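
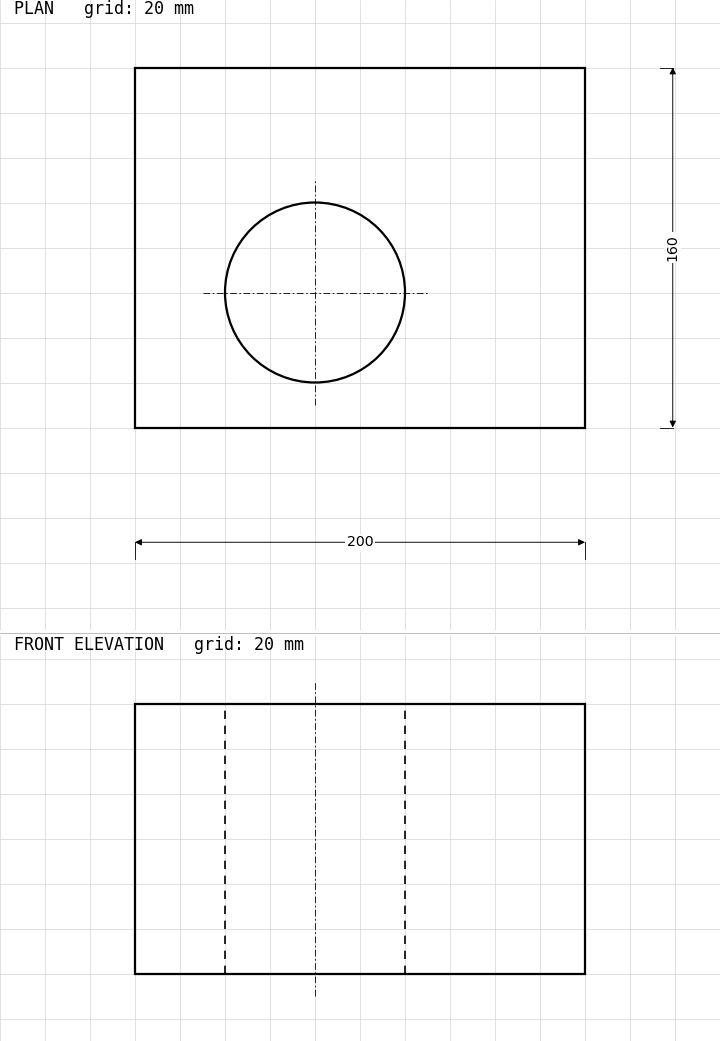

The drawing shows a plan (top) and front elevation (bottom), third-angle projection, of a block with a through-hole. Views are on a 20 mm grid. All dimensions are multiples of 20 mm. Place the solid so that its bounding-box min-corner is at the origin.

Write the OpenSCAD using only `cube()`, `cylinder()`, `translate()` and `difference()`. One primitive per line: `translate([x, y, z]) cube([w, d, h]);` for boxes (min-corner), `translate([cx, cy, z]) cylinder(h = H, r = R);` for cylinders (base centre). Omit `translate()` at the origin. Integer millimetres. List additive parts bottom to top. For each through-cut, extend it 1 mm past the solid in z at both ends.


difference() {
  cube([200, 160, 120]);
  translate([80, 60, -1]) cylinder(h = 122, r = 40);
}


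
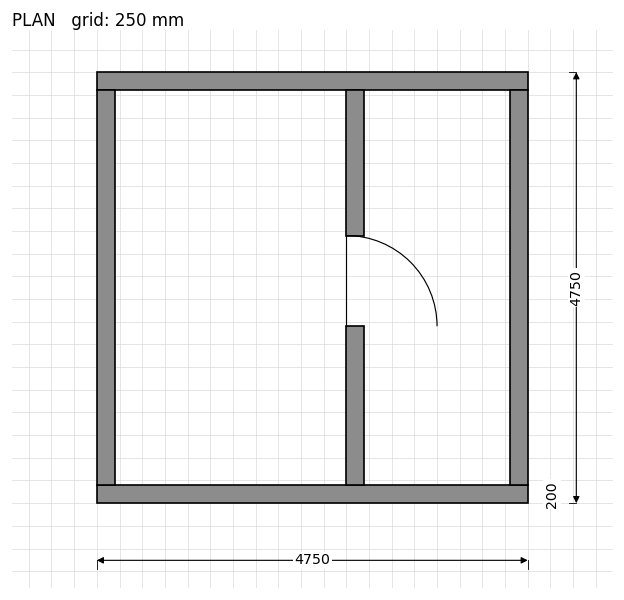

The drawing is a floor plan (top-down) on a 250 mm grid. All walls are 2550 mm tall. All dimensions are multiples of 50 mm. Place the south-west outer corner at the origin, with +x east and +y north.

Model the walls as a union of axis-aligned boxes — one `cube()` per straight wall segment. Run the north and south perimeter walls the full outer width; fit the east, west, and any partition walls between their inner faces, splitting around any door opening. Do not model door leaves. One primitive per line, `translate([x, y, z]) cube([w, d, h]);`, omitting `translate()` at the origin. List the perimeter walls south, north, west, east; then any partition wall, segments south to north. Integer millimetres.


cube([4750, 200, 2550]);
translate([0, 4550, 0]) cube([4750, 200, 2550]);
translate([0, 200, 0]) cube([200, 4350, 2550]);
translate([4550, 200, 0]) cube([200, 4350, 2550]);
translate([2750, 200, 0]) cube([200, 1750, 2550]);
translate([2750, 2950, 0]) cube([200, 1600, 2550]);


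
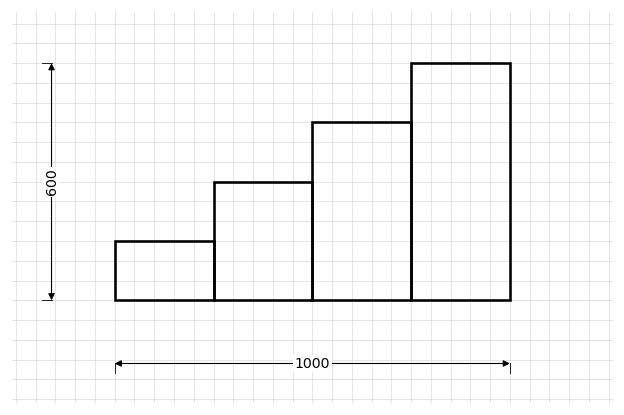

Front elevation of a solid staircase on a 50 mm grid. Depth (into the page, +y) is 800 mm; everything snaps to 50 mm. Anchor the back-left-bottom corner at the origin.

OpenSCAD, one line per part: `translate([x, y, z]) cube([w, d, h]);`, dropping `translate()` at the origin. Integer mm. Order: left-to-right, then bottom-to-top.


cube([250, 800, 150]);
translate([250, 0, 0]) cube([250, 800, 300]);
translate([500, 0, 0]) cube([250, 800, 450]);
translate([750, 0, 0]) cube([250, 800, 600]);


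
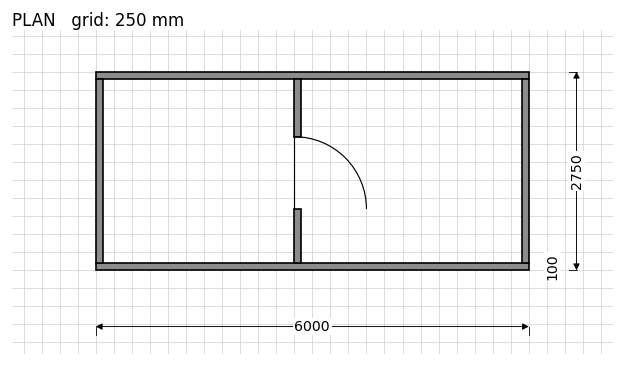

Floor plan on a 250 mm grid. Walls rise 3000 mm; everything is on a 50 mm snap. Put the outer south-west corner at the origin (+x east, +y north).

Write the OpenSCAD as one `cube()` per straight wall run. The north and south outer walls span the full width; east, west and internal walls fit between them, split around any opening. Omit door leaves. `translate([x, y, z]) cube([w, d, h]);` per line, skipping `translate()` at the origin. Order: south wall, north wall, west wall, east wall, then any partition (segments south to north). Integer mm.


cube([6000, 100, 3000]);
translate([0, 2650, 0]) cube([6000, 100, 3000]);
translate([0, 100, 0]) cube([100, 2550, 3000]);
translate([5900, 100, 0]) cube([100, 2550, 3000]);
translate([2750, 100, 0]) cube([100, 750, 3000]);
translate([2750, 1850, 0]) cube([100, 800, 3000]);


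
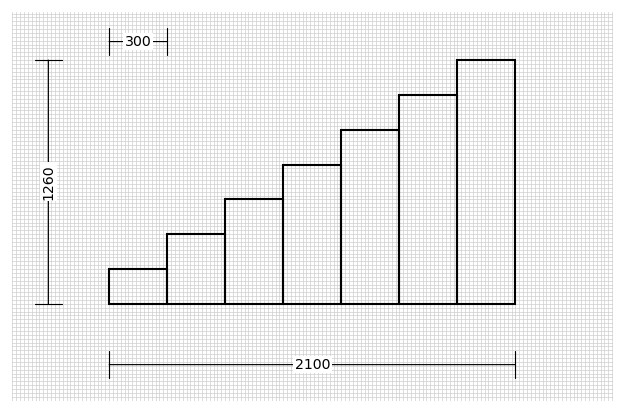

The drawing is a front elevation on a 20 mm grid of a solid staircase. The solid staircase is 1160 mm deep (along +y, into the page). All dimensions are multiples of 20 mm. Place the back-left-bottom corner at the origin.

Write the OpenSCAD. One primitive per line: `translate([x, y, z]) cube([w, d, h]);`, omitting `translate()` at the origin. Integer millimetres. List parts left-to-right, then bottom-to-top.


cube([300, 1160, 180]);
translate([300, 0, 0]) cube([300, 1160, 360]);
translate([600, 0, 0]) cube([300, 1160, 540]);
translate([900, 0, 0]) cube([300, 1160, 720]);
translate([1200, 0, 0]) cube([300, 1160, 900]);
translate([1500, 0, 0]) cube([300, 1160, 1080]);
translate([1800, 0, 0]) cube([300, 1160, 1260]);


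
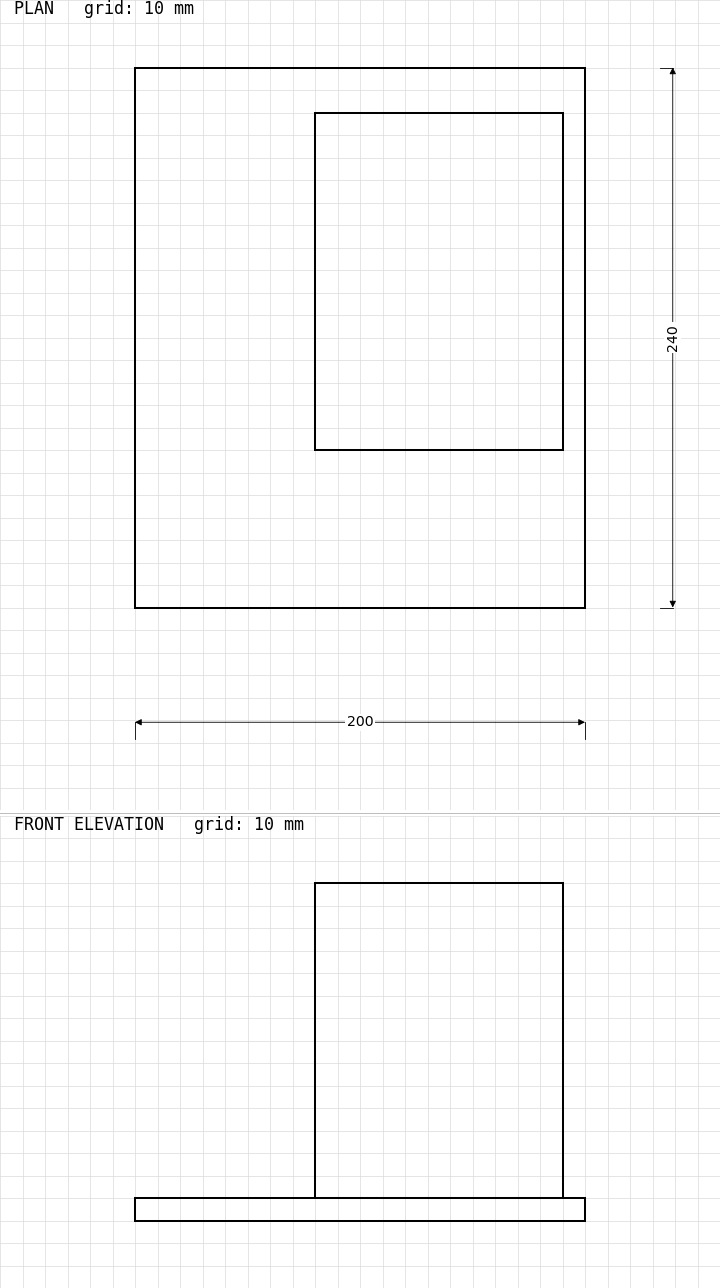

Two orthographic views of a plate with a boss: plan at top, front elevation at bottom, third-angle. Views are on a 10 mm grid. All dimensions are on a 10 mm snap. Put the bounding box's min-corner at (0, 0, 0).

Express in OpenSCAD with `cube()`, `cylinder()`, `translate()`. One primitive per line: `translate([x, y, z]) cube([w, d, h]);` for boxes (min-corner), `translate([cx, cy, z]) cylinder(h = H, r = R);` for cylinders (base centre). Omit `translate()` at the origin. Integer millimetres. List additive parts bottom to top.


cube([200, 240, 10]);
translate([80, 70, 10]) cube([110, 150, 140]);


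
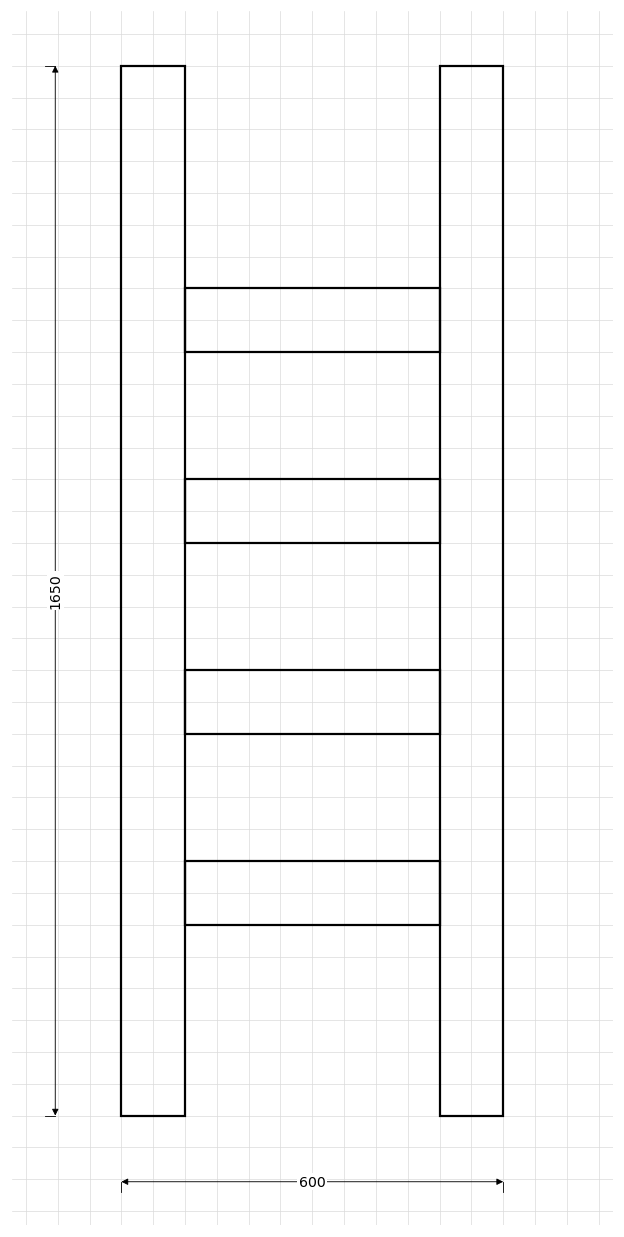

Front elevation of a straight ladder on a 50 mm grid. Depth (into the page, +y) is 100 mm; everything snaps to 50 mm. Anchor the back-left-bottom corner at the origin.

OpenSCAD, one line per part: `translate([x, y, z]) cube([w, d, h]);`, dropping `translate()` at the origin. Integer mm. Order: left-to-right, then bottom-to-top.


cube([100, 100, 1650]);
translate([100, 0, 300]) cube([400, 100, 100]);
translate([100, 0, 600]) cube([400, 100, 100]);
translate([100, 0, 900]) cube([400, 100, 100]);
translate([100, 0, 1200]) cube([400, 100, 100]);
translate([500, 0, 0]) cube([100, 100, 1650]);


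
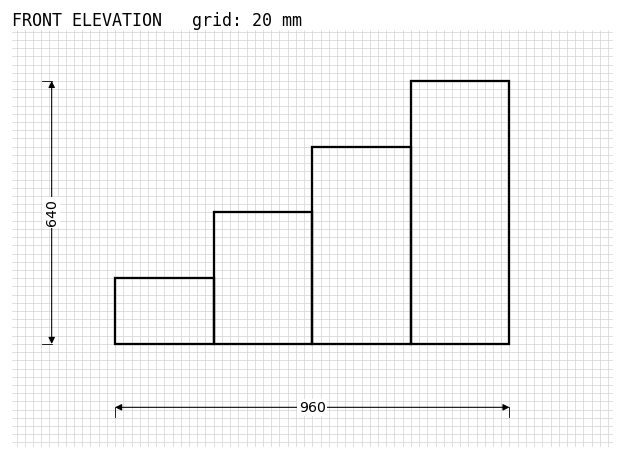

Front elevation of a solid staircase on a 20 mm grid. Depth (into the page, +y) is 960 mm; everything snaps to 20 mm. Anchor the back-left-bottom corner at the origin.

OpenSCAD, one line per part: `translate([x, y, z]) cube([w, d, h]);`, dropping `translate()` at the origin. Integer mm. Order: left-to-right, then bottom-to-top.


cube([240, 960, 160]);
translate([240, 0, 0]) cube([240, 960, 320]);
translate([480, 0, 0]) cube([240, 960, 480]);
translate([720, 0, 0]) cube([240, 960, 640]);


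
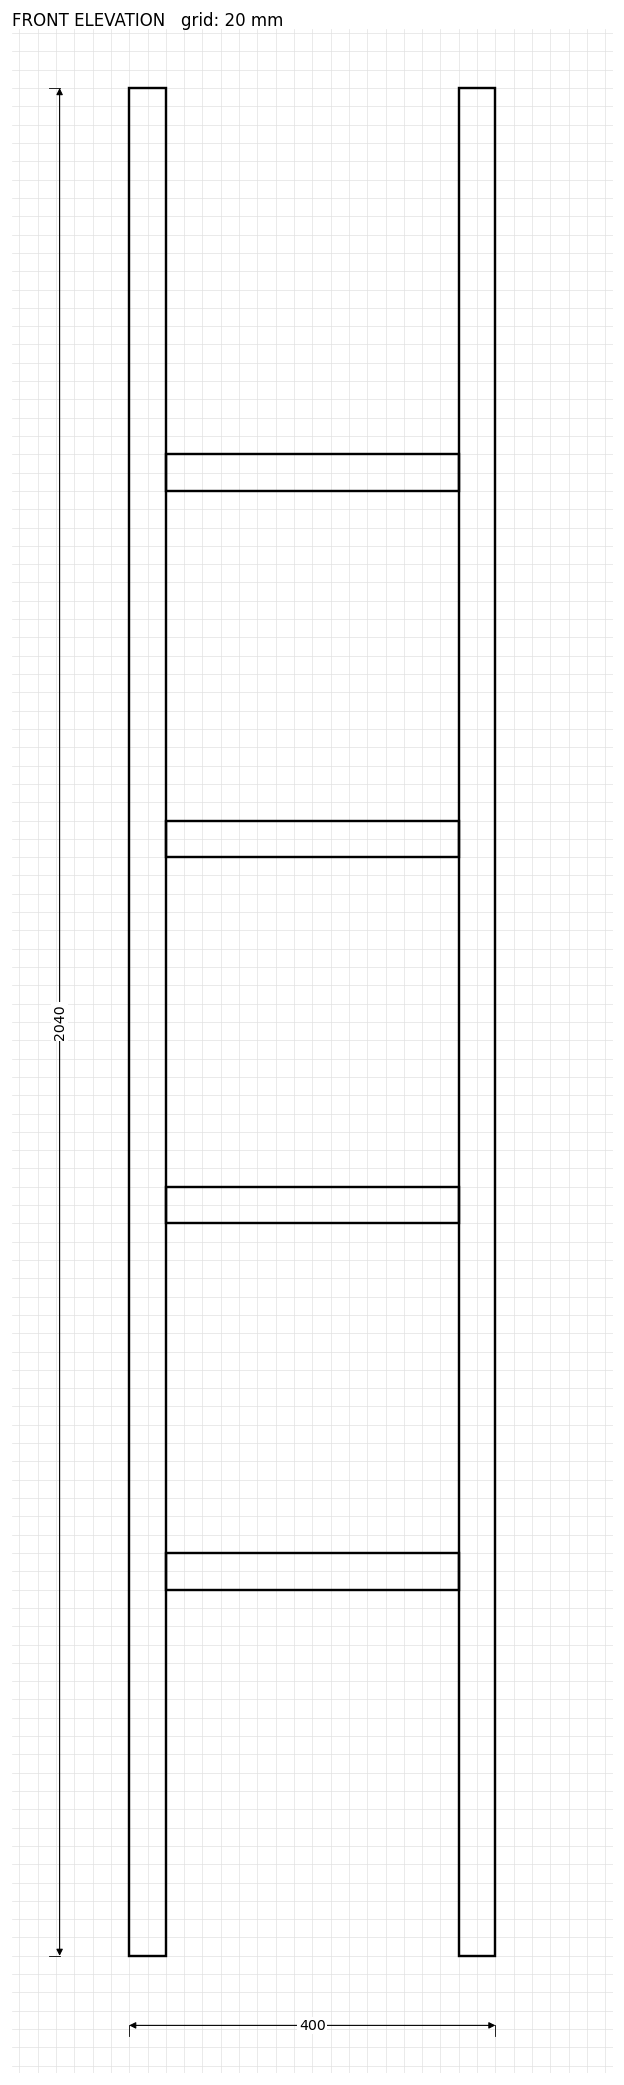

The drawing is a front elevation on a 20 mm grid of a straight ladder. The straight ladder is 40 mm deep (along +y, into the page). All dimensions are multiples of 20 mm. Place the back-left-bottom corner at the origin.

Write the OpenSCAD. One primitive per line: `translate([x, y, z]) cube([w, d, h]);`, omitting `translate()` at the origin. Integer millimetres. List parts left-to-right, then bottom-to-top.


cube([40, 40, 2040]);
translate([40, 0, 400]) cube([320, 40, 40]);
translate([40, 0, 800]) cube([320, 40, 40]);
translate([40, 0, 1200]) cube([320, 40, 40]);
translate([40, 0, 1600]) cube([320, 40, 40]);
translate([360, 0, 0]) cube([40, 40, 2040]);


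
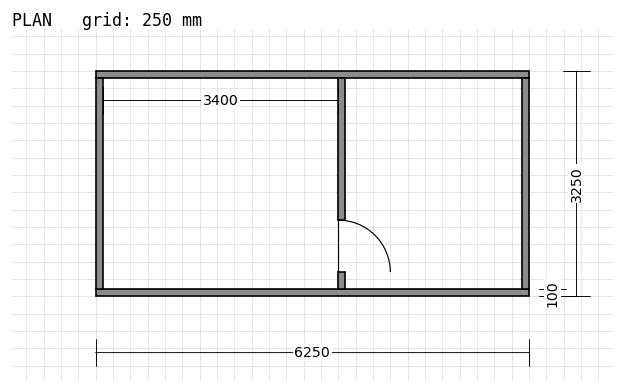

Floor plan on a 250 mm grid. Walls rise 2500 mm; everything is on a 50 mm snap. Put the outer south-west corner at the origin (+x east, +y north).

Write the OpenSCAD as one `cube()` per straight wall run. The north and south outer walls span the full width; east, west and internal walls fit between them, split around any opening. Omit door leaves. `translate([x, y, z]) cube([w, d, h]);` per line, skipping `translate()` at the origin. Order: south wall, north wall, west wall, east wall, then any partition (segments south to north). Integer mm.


cube([6250, 100, 2500]);
translate([0, 3150, 0]) cube([6250, 100, 2500]);
translate([0, 100, 0]) cube([100, 3050, 2500]);
translate([6150, 100, 0]) cube([100, 3050, 2500]);
translate([3500, 100, 0]) cube([100, 250, 2500]);
translate([3500, 1100, 0]) cube([100, 2050, 2500]);


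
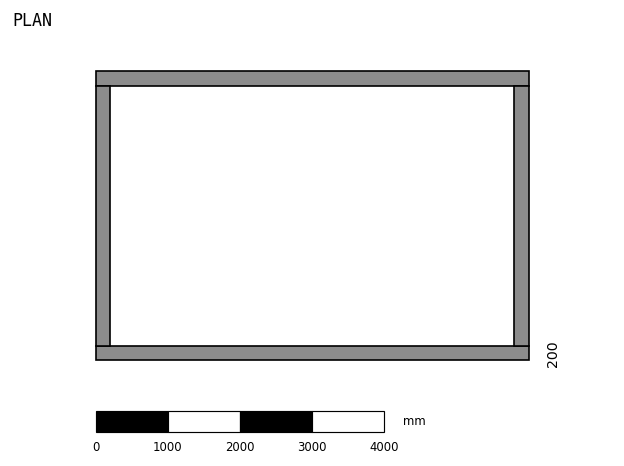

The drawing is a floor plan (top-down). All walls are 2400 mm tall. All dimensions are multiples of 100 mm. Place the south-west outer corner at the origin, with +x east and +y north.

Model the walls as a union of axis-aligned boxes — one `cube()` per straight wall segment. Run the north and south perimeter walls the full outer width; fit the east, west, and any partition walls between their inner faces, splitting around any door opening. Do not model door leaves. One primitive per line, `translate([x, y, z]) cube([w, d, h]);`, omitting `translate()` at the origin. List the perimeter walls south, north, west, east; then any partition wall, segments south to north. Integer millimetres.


cube([6000, 200, 2400]);
translate([0, 3800, 0]) cube([6000, 200, 2400]);
translate([0, 200, 0]) cube([200, 3600, 2400]);
translate([5800, 200, 0]) cube([200, 3600, 2400]);


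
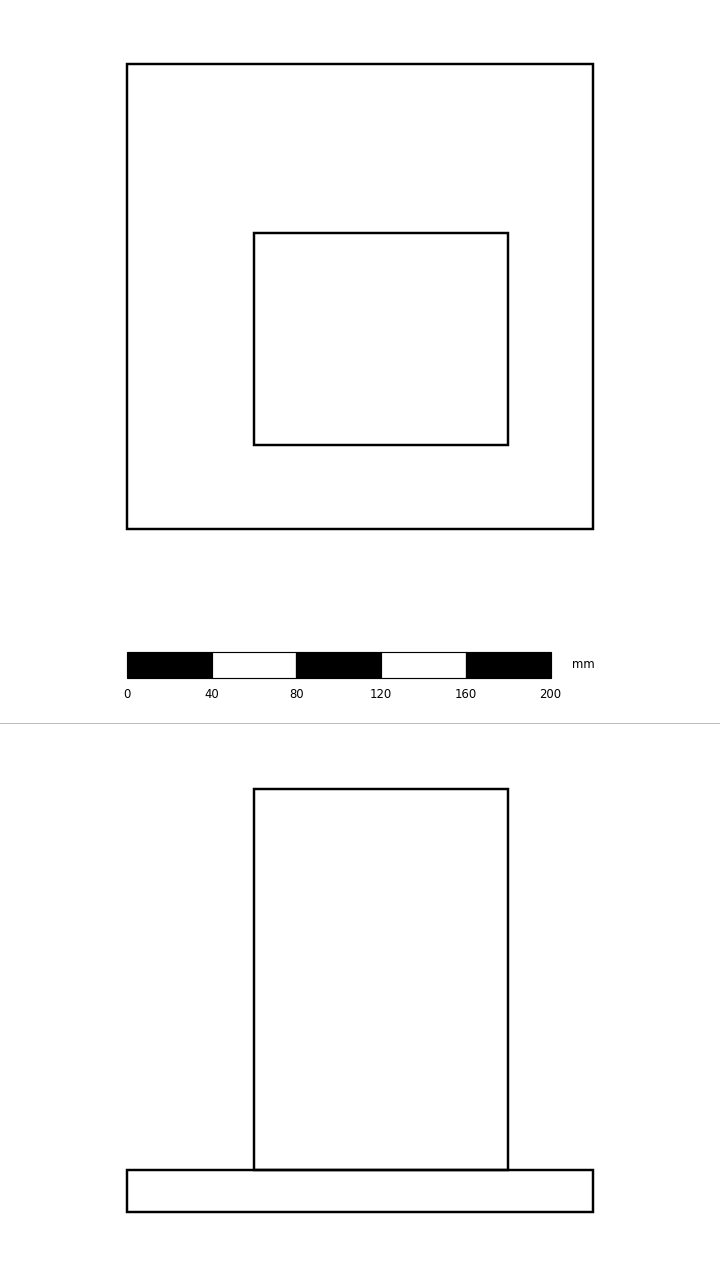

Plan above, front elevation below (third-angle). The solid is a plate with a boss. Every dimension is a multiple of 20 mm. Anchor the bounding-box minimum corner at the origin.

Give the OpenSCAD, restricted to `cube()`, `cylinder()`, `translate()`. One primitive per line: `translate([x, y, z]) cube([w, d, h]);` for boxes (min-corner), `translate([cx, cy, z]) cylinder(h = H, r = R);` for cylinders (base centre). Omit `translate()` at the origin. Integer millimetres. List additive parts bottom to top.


cube([220, 220, 20]);
translate([60, 40, 20]) cube([120, 100, 180]);


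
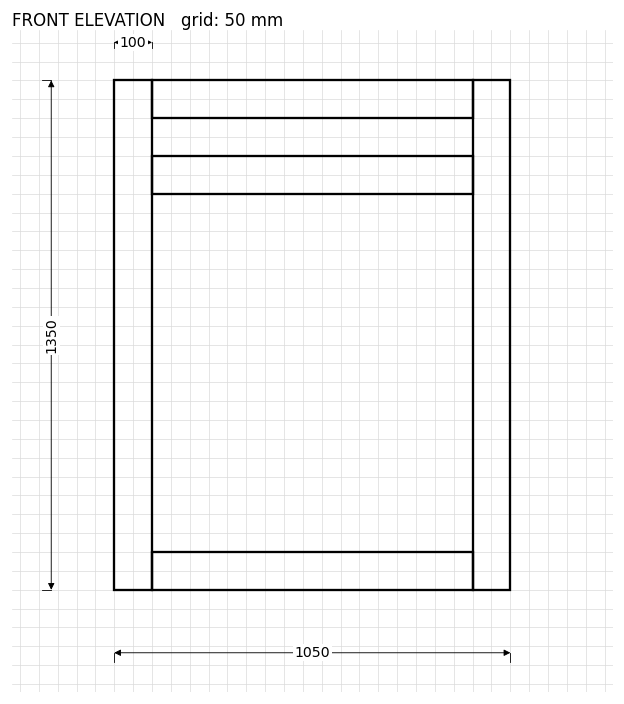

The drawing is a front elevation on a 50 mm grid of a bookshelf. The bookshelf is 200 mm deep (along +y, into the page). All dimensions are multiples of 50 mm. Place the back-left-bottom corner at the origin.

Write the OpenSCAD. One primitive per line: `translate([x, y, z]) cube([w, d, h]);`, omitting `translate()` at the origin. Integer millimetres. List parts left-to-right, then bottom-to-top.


cube([100, 200, 1350]);
translate([100, 0, 0]) cube([850, 200, 100]);
translate([100, 0, 1050]) cube([850, 200, 100]);
translate([100, 0, 1250]) cube([850, 200, 100]);
translate([950, 0, 0]) cube([100, 200, 1350]);


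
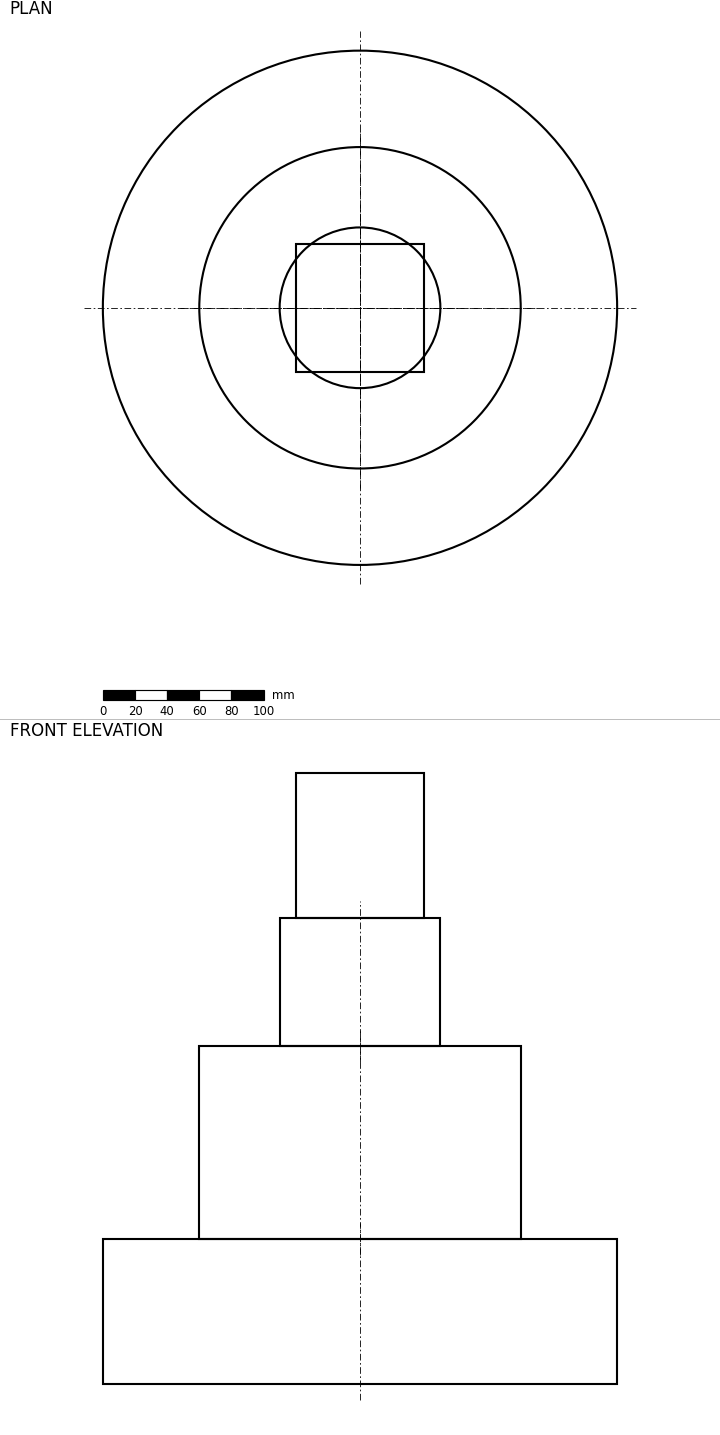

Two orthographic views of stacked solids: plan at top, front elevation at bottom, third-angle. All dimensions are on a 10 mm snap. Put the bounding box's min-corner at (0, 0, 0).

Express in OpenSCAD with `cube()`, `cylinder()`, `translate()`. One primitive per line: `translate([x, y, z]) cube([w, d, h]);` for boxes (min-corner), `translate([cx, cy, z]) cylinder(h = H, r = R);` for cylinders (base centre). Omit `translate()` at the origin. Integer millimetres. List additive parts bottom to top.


translate([160, 160, 0]) cylinder(h = 90, r = 160);
translate([160, 160, 90]) cylinder(h = 120, r = 100);
translate([160, 160, 210]) cylinder(h = 80, r = 50);
translate([120, 120, 290]) cube([80, 80, 90]);


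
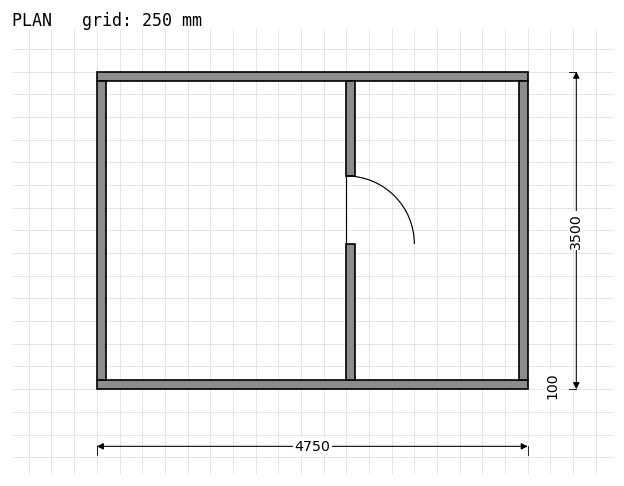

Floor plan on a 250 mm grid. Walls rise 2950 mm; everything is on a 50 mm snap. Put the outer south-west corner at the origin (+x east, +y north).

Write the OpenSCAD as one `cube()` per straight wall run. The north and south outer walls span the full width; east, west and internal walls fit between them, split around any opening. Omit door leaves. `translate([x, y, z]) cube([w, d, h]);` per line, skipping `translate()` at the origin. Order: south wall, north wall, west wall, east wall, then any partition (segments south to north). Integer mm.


cube([4750, 100, 2950]);
translate([0, 3400, 0]) cube([4750, 100, 2950]);
translate([0, 100, 0]) cube([100, 3300, 2950]);
translate([4650, 100, 0]) cube([100, 3300, 2950]);
translate([2750, 100, 0]) cube([100, 1500, 2950]);
translate([2750, 2350, 0]) cube([100, 1050, 2950]);


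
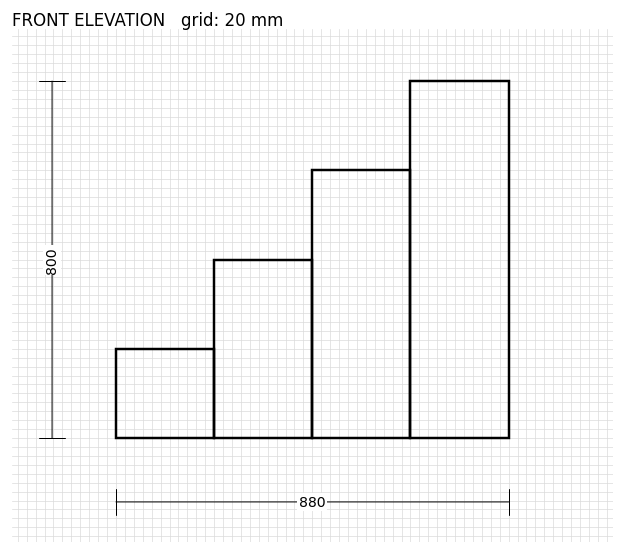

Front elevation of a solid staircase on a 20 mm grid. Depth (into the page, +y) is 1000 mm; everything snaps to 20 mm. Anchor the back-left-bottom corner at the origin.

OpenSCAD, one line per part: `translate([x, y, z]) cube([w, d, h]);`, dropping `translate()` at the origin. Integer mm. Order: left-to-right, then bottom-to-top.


cube([220, 1000, 200]);
translate([220, 0, 0]) cube([220, 1000, 400]);
translate([440, 0, 0]) cube([220, 1000, 600]);
translate([660, 0, 0]) cube([220, 1000, 800]);


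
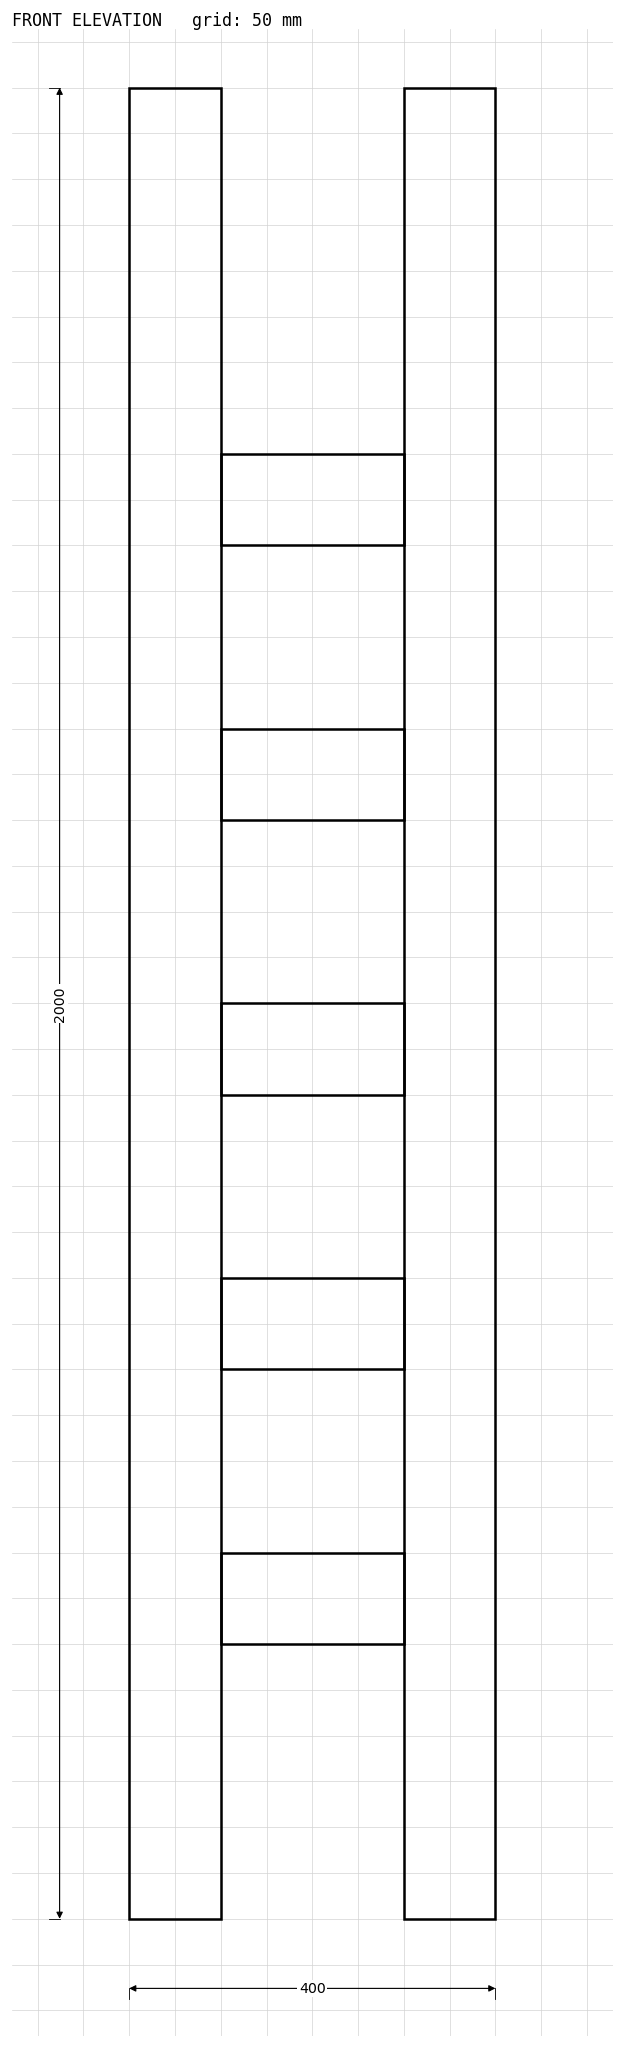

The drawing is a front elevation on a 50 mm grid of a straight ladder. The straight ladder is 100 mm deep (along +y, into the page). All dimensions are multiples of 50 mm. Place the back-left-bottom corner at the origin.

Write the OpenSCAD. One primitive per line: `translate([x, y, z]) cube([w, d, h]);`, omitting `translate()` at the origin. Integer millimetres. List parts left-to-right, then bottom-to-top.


cube([100, 100, 2000]);
translate([100, 0, 300]) cube([200, 100, 100]);
translate([100, 0, 600]) cube([200, 100, 100]);
translate([100, 0, 900]) cube([200, 100, 100]);
translate([100, 0, 1200]) cube([200, 100, 100]);
translate([100, 0, 1500]) cube([200, 100, 100]);
translate([300, 0, 0]) cube([100, 100, 2000]);


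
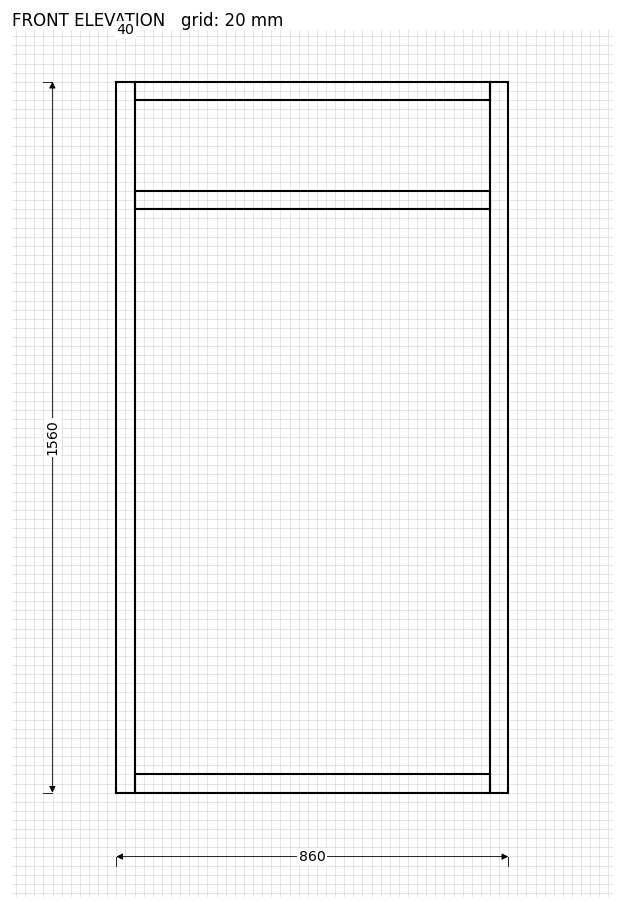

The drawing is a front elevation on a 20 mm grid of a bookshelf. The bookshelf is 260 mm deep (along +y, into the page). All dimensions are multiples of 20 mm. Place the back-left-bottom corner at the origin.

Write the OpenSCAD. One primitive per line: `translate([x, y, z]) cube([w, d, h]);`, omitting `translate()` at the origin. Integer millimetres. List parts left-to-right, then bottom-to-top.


cube([40, 260, 1560]);
translate([40, 0, 0]) cube([780, 260, 40]);
translate([40, 0, 1280]) cube([780, 260, 40]);
translate([40, 0, 1520]) cube([780, 260, 40]);
translate([820, 0, 0]) cube([40, 260, 1560]);


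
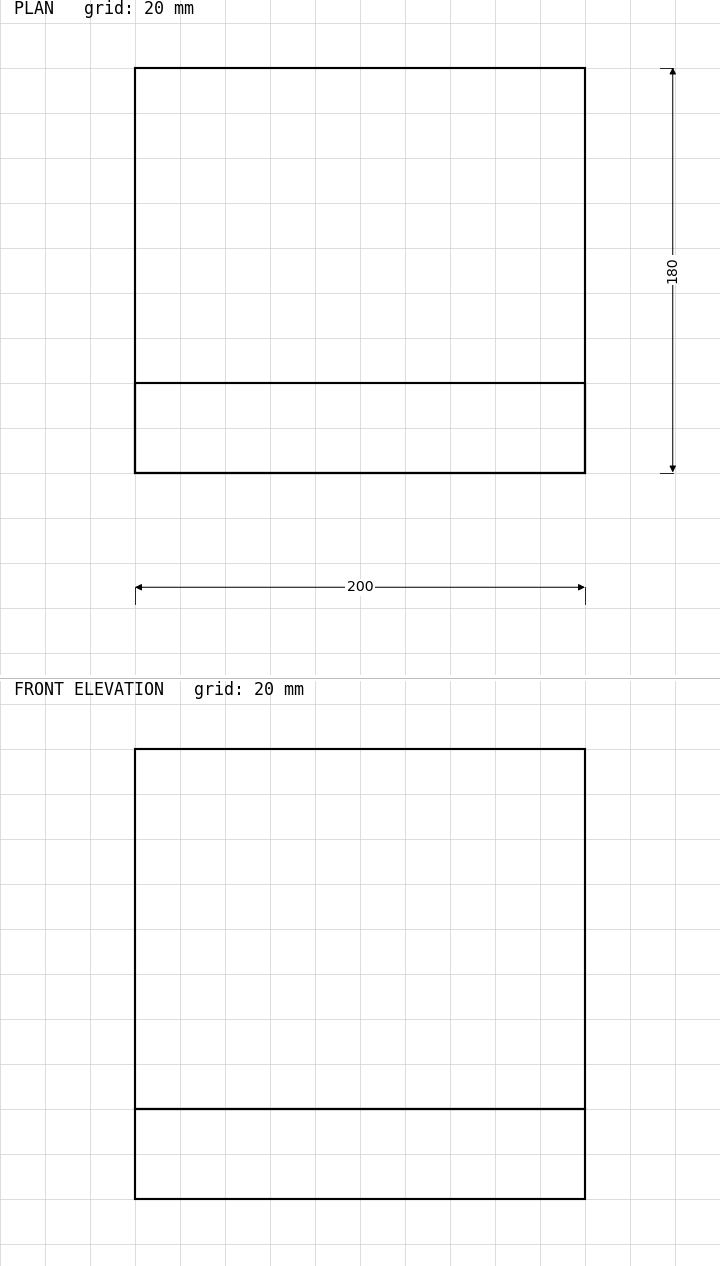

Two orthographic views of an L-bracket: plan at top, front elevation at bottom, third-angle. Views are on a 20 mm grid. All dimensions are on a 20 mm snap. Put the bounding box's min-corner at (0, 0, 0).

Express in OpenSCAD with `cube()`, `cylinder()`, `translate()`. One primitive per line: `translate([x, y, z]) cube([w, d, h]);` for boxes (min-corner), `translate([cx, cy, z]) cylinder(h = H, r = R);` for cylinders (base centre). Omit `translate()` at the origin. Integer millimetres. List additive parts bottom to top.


cube([200, 180, 40]);
translate([0, 0, 40]) cube([200, 40, 160]);


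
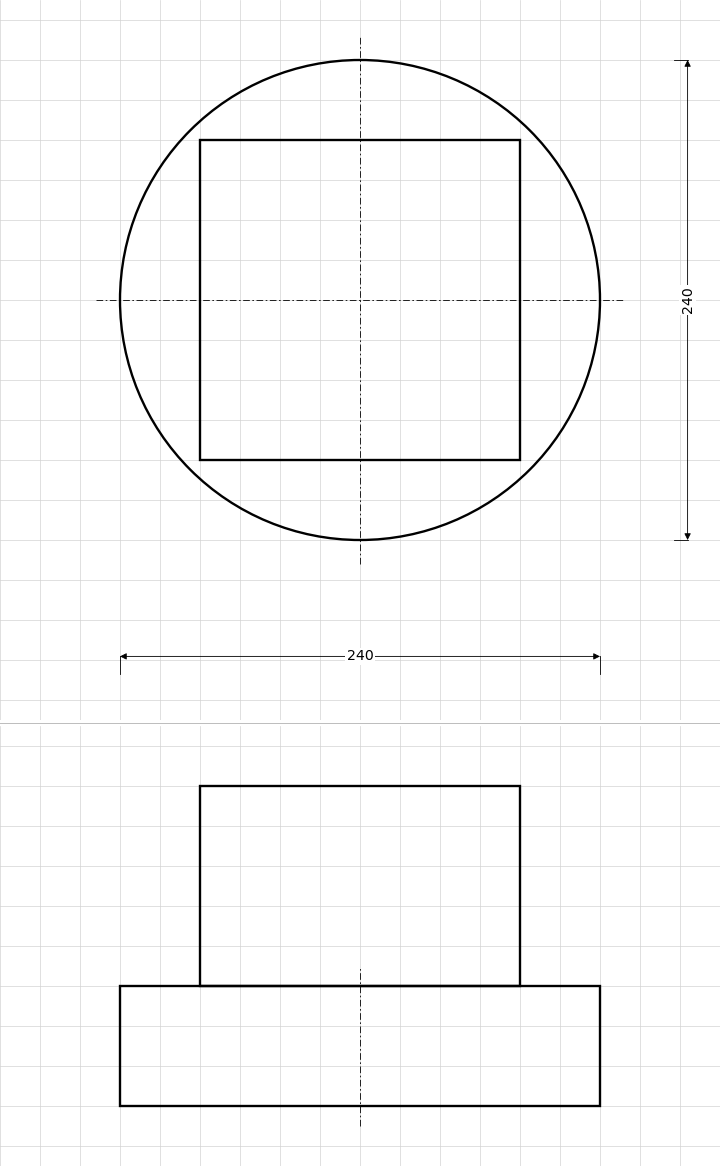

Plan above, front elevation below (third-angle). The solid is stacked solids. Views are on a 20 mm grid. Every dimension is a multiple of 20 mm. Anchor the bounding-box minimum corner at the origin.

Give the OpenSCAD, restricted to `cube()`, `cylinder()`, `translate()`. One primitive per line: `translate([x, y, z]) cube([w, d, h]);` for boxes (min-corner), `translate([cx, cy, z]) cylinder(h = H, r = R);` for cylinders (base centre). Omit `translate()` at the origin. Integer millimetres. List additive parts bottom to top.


translate([120, 120, 0]) cylinder(h = 60, r = 120);
translate([40, 40, 60]) cube([160, 160, 100]);


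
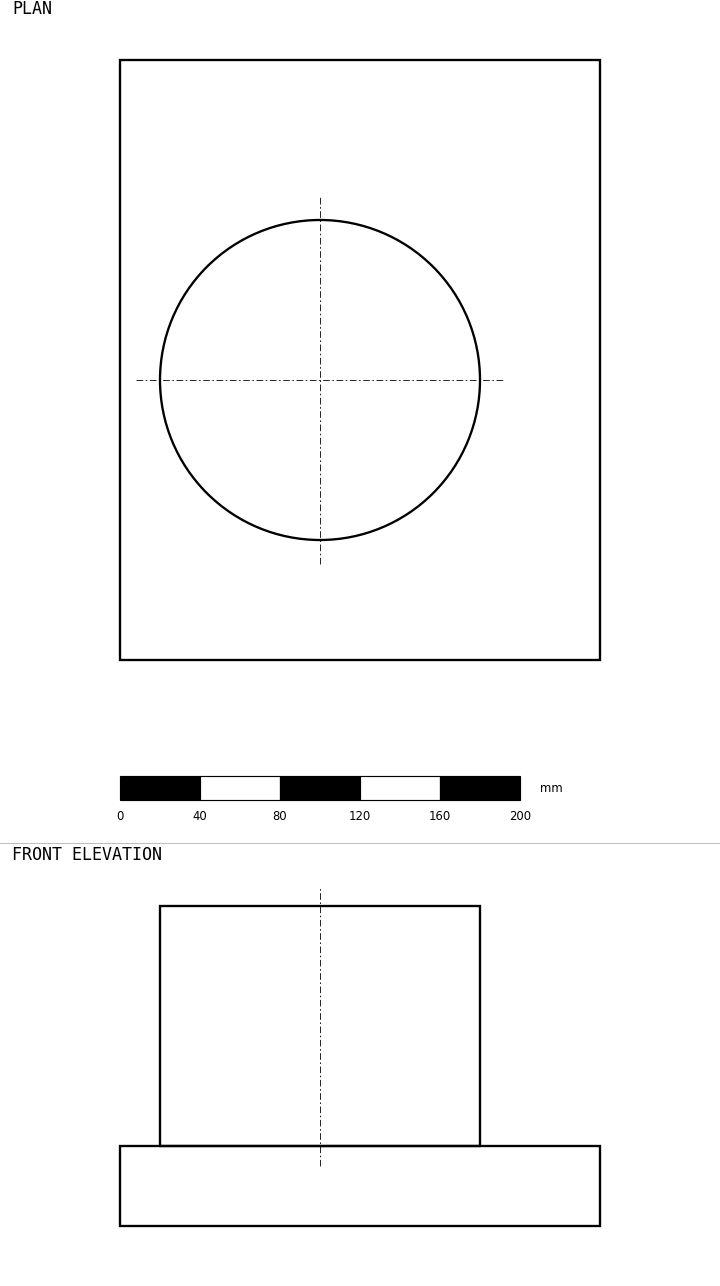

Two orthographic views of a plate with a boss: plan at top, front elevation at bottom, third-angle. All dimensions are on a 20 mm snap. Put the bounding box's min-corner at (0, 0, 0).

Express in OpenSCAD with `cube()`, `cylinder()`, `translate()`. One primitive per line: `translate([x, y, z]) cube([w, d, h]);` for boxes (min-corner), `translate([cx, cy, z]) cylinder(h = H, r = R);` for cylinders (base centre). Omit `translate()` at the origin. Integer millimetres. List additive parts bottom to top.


cube([240, 300, 40]);
translate([100, 140, 40]) cylinder(h = 120, r = 80);


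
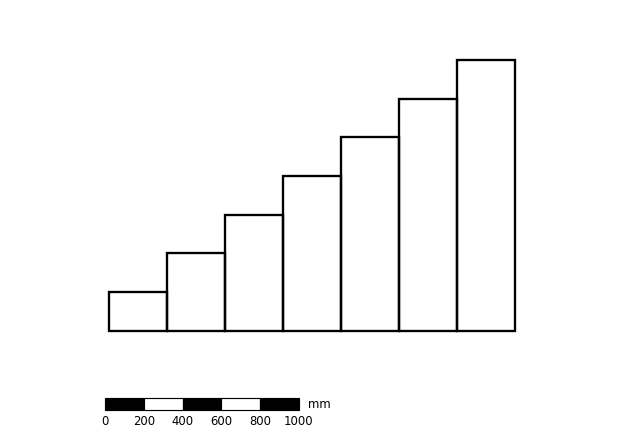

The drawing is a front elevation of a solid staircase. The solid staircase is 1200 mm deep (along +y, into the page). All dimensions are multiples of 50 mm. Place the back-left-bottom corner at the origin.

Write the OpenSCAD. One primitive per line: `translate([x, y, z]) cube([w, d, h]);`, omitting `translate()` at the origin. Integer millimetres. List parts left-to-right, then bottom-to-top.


cube([300, 1200, 200]);
translate([300, 0, 0]) cube([300, 1200, 400]);
translate([600, 0, 0]) cube([300, 1200, 600]);
translate([900, 0, 0]) cube([300, 1200, 800]);
translate([1200, 0, 0]) cube([300, 1200, 1000]);
translate([1500, 0, 0]) cube([300, 1200, 1200]);
translate([1800, 0, 0]) cube([300, 1200, 1400]);


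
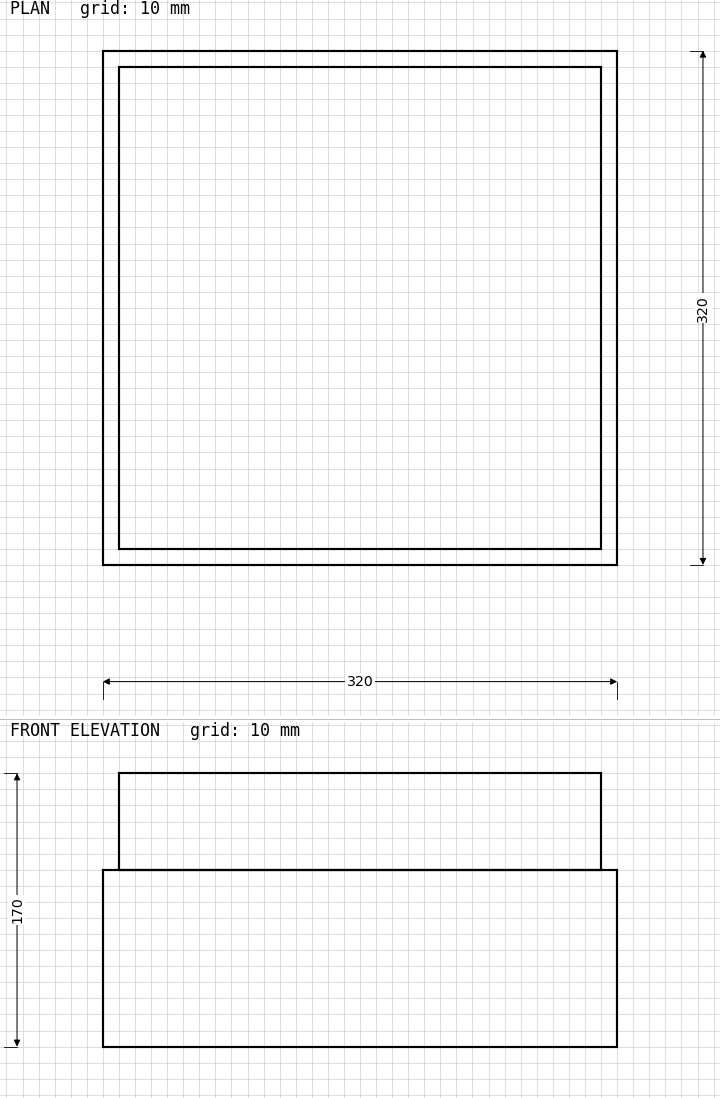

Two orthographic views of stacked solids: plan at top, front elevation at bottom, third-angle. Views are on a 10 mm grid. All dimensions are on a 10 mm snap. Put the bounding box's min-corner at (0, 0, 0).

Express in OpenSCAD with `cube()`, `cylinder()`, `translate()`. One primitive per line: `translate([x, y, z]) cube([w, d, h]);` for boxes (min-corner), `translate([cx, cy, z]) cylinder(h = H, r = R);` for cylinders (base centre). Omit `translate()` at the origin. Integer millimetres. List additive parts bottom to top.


cube([320, 320, 110]);
translate([10, 10, 110]) cube([300, 300, 60]);


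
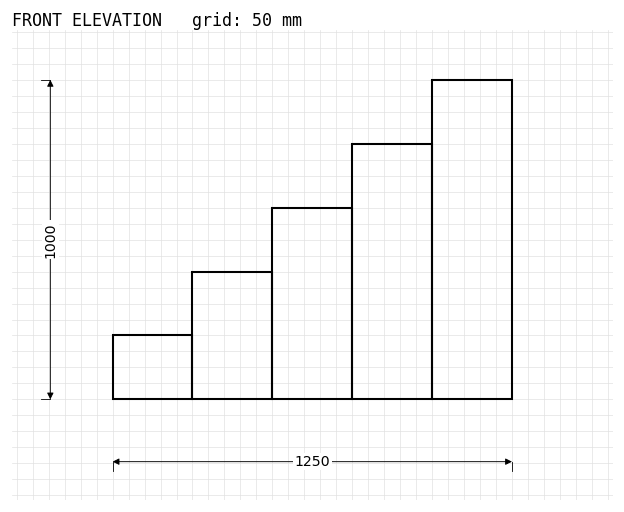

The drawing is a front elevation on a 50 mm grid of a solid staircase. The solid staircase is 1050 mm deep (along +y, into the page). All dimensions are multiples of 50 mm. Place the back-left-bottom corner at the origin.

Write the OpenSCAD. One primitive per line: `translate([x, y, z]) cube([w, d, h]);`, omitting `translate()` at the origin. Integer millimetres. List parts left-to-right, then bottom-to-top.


cube([250, 1050, 200]);
translate([250, 0, 0]) cube([250, 1050, 400]);
translate([500, 0, 0]) cube([250, 1050, 600]);
translate([750, 0, 0]) cube([250, 1050, 800]);
translate([1000, 0, 0]) cube([250, 1050, 1000]);


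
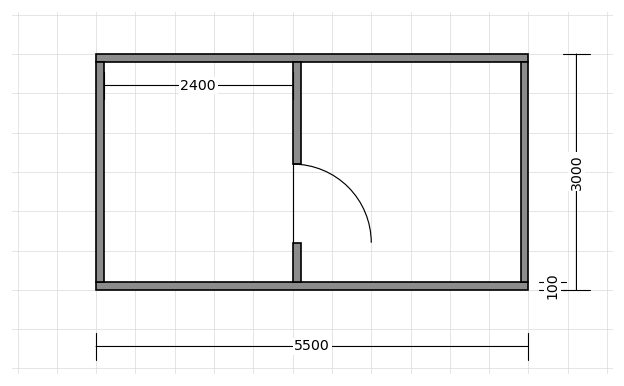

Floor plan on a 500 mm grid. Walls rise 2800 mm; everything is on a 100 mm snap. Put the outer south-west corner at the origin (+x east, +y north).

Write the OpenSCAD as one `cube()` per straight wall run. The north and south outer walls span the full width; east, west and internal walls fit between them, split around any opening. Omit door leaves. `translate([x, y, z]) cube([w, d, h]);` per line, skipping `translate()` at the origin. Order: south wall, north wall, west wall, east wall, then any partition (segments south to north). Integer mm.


cube([5500, 100, 2800]);
translate([0, 2900, 0]) cube([5500, 100, 2800]);
translate([0, 100, 0]) cube([100, 2800, 2800]);
translate([5400, 100, 0]) cube([100, 2800, 2800]);
translate([2500, 100, 0]) cube([100, 500, 2800]);
translate([2500, 1600, 0]) cube([100, 1300, 2800]);


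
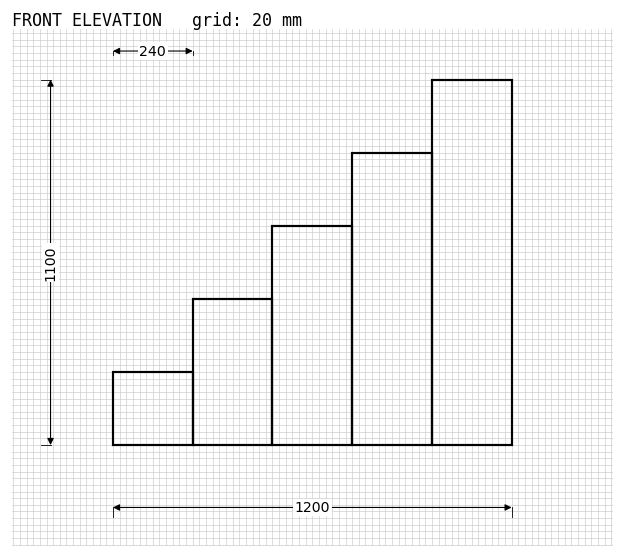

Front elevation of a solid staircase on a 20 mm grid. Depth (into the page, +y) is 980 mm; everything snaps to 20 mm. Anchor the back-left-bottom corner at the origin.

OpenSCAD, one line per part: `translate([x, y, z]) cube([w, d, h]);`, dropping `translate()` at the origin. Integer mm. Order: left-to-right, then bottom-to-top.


cube([240, 980, 220]);
translate([240, 0, 0]) cube([240, 980, 440]);
translate([480, 0, 0]) cube([240, 980, 660]);
translate([720, 0, 0]) cube([240, 980, 880]);
translate([960, 0, 0]) cube([240, 980, 1100]);


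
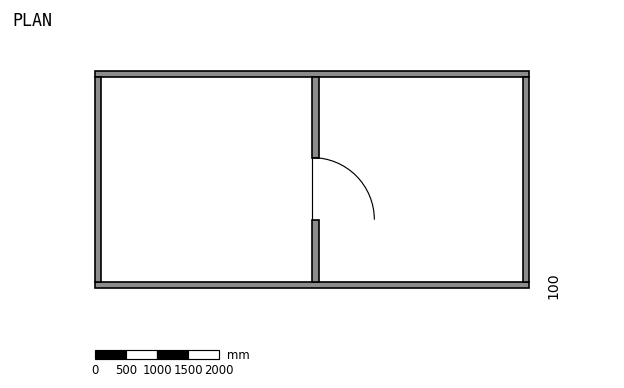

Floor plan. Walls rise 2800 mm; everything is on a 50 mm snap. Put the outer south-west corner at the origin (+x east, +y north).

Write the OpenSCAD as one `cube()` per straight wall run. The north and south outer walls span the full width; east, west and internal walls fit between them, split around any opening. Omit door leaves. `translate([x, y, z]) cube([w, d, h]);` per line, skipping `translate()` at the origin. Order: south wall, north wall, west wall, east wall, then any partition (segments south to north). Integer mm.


cube([7000, 100, 2800]);
translate([0, 3400, 0]) cube([7000, 100, 2800]);
translate([0, 100, 0]) cube([100, 3300, 2800]);
translate([6900, 100, 0]) cube([100, 3300, 2800]);
translate([3500, 100, 0]) cube([100, 1000, 2800]);
translate([3500, 2100, 0]) cube([100, 1300, 2800]);


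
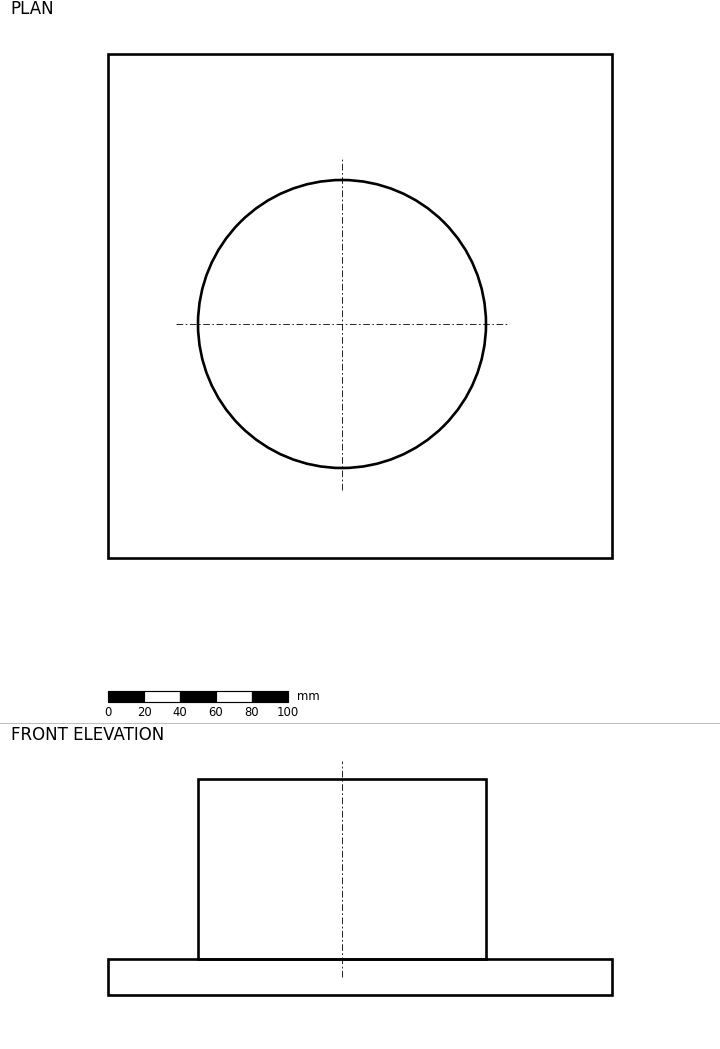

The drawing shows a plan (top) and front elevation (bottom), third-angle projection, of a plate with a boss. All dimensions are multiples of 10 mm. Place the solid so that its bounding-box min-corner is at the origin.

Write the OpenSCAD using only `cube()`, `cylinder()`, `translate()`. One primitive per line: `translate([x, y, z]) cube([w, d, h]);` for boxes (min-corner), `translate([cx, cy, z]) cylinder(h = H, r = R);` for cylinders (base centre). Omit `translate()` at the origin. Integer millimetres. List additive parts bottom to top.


cube([280, 280, 20]);
translate([130, 130, 20]) cylinder(h = 100, r = 80);


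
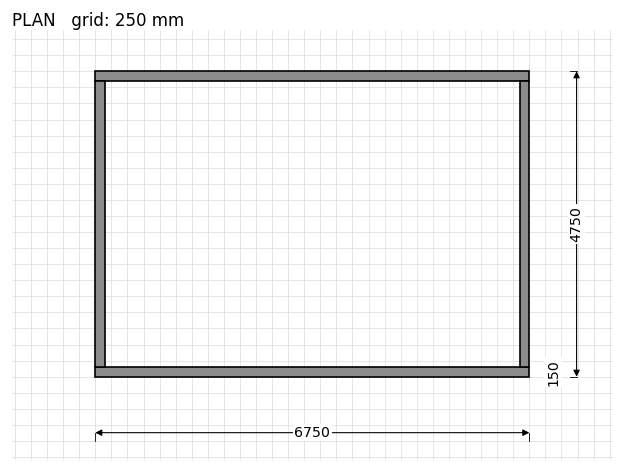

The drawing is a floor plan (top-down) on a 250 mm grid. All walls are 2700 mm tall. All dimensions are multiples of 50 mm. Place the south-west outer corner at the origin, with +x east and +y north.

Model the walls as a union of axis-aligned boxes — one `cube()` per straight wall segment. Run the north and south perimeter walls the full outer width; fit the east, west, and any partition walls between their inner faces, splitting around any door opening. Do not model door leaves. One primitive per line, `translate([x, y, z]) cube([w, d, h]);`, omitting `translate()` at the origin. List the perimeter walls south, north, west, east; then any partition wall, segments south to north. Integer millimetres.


cube([6750, 150, 2700]);
translate([0, 4600, 0]) cube([6750, 150, 2700]);
translate([0, 150, 0]) cube([150, 4450, 2700]);
translate([6600, 150, 0]) cube([150, 4450, 2700]);


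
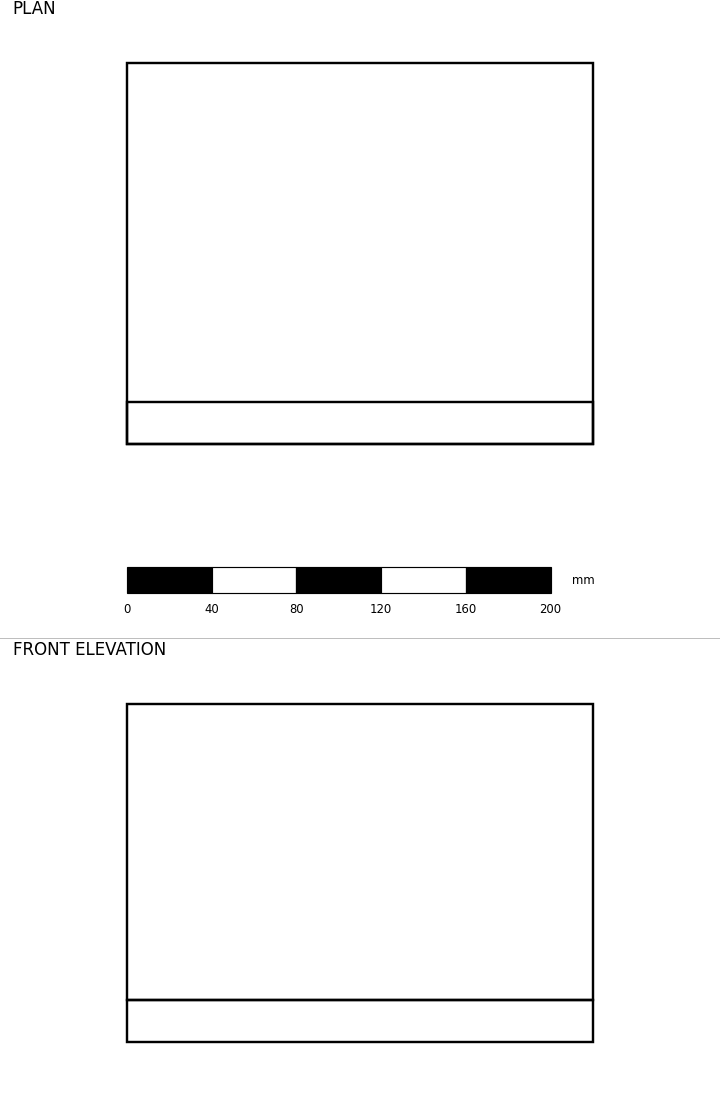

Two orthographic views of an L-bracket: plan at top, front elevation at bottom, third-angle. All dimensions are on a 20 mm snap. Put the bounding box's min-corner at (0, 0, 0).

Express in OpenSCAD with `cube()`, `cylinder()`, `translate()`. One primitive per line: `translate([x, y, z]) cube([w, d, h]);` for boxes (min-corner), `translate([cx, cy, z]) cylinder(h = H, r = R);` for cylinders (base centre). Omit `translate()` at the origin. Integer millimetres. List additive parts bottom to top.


cube([220, 180, 20]);
translate([0, 0, 20]) cube([220, 20, 140]);


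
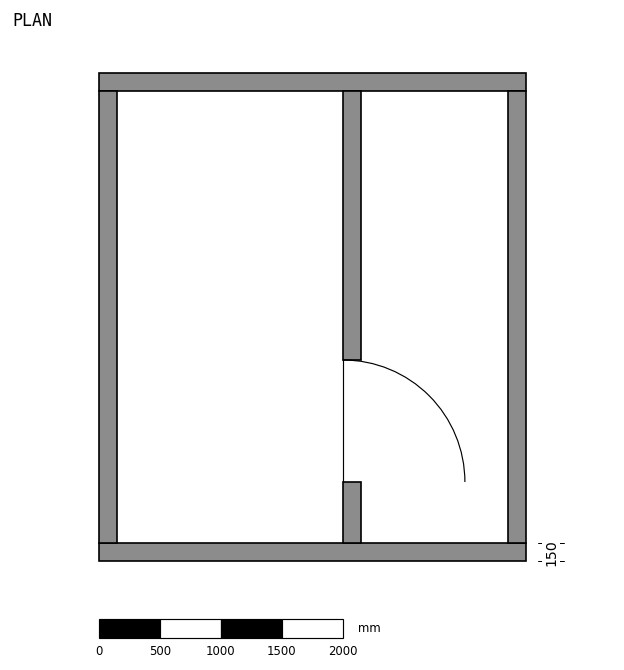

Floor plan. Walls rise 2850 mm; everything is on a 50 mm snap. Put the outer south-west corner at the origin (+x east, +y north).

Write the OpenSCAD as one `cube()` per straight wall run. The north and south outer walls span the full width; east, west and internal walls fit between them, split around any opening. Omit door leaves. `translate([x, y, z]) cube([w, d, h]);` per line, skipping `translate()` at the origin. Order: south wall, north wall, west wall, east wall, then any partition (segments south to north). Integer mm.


cube([3500, 150, 2850]);
translate([0, 3850, 0]) cube([3500, 150, 2850]);
translate([0, 150, 0]) cube([150, 3700, 2850]);
translate([3350, 150, 0]) cube([150, 3700, 2850]);
translate([2000, 150, 0]) cube([150, 500, 2850]);
translate([2000, 1650, 0]) cube([150, 2200, 2850]);


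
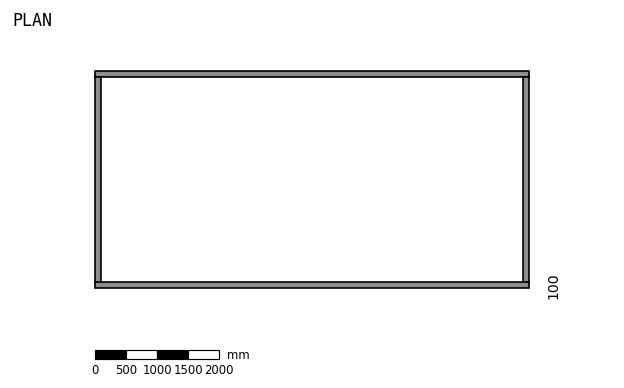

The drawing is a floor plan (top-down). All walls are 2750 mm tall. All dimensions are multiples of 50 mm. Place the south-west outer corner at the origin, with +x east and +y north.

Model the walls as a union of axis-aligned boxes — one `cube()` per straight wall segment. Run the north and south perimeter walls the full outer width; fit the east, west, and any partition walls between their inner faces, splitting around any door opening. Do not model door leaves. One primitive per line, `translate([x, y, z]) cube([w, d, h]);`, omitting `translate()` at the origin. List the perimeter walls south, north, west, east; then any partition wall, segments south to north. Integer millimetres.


cube([7000, 100, 2750]);
translate([0, 3400, 0]) cube([7000, 100, 2750]);
translate([0, 100, 0]) cube([100, 3300, 2750]);
translate([6900, 100, 0]) cube([100, 3300, 2750]);


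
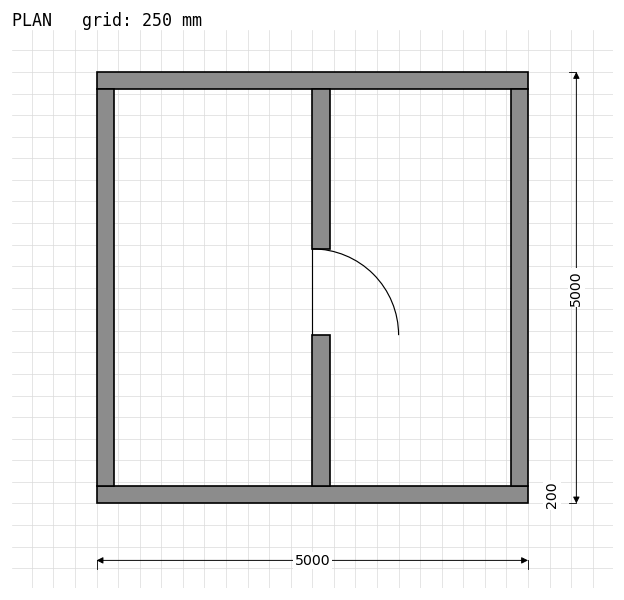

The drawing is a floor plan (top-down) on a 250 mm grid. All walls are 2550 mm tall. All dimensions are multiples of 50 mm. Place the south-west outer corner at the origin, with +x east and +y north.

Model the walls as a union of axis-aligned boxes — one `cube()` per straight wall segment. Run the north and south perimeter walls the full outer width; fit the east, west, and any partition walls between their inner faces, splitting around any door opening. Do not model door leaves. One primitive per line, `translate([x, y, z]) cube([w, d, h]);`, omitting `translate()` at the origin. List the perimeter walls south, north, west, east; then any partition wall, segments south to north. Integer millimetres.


cube([5000, 200, 2550]);
translate([0, 4800, 0]) cube([5000, 200, 2550]);
translate([0, 200, 0]) cube([200, 4600, 2550]);
translate([4800, 200, 0]) cube([200, 4600, 2550]);
translate([2500, 200, 0]) cube([200, 1750, 2550]);
translate([2500, 2950, 0]) cube([200, 1850, 2550]);


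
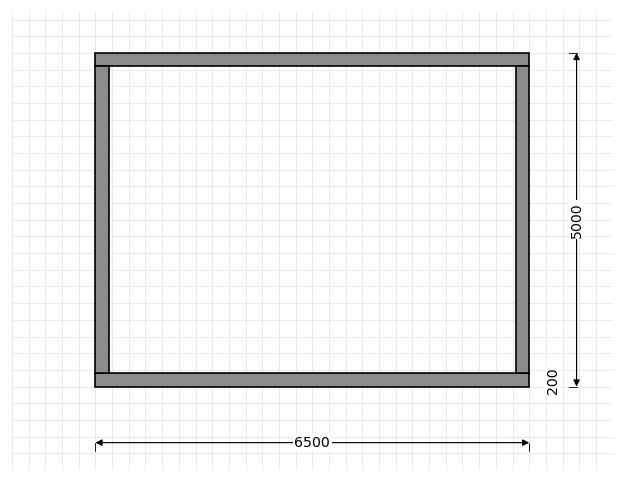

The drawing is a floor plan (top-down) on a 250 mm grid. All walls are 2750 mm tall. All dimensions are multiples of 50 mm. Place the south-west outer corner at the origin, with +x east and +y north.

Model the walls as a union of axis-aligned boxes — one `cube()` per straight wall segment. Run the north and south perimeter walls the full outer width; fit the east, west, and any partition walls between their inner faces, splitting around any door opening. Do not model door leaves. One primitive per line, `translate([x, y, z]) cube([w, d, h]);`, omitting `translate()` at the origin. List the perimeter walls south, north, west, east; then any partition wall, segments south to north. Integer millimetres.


cube([6500, 200, 2750]);
translate([0, 4800, 0]) cube([6500, 200, 2750]);
translate([0, 200, 0]) cube([200, 4600, 2750]);
translate([6300, 200, 0]) cube([200, 4600, 2750]);


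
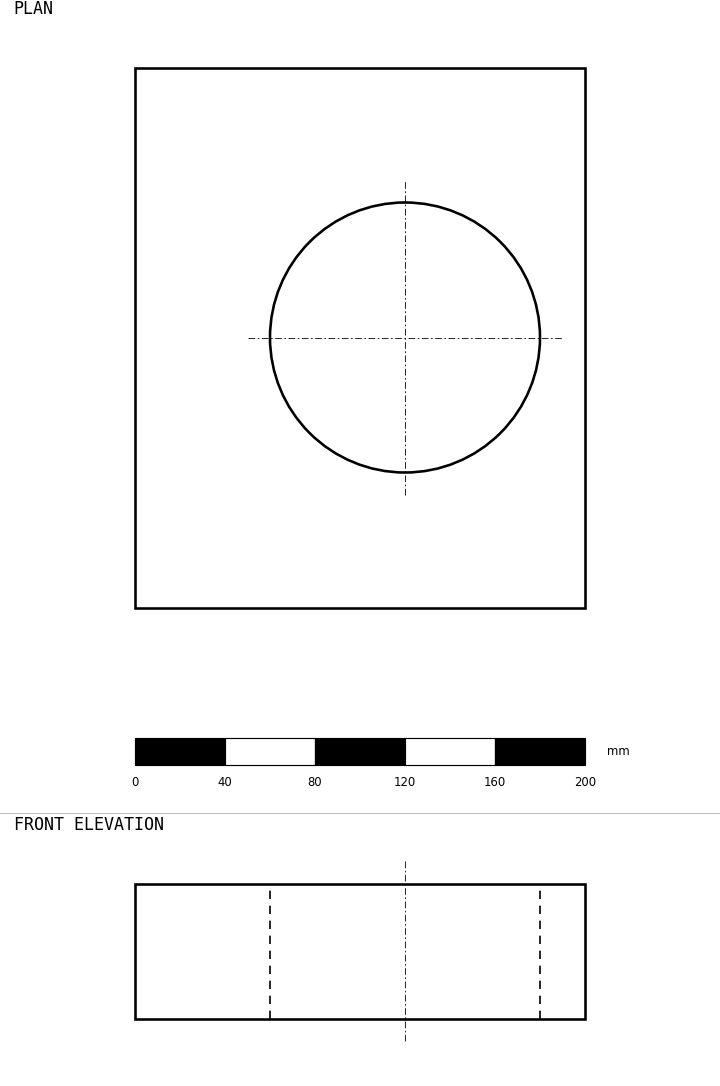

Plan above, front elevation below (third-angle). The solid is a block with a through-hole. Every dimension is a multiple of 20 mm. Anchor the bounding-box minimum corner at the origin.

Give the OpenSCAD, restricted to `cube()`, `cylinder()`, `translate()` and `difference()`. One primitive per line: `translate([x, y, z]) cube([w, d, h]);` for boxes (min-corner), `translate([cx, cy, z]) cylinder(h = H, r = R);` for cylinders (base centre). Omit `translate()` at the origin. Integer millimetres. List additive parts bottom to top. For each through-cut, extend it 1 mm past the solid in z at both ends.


difference() {
  cube([200, 240, 60]);
  translate([120, 120, -1]) cylinder(h = 62, r = 60);
}


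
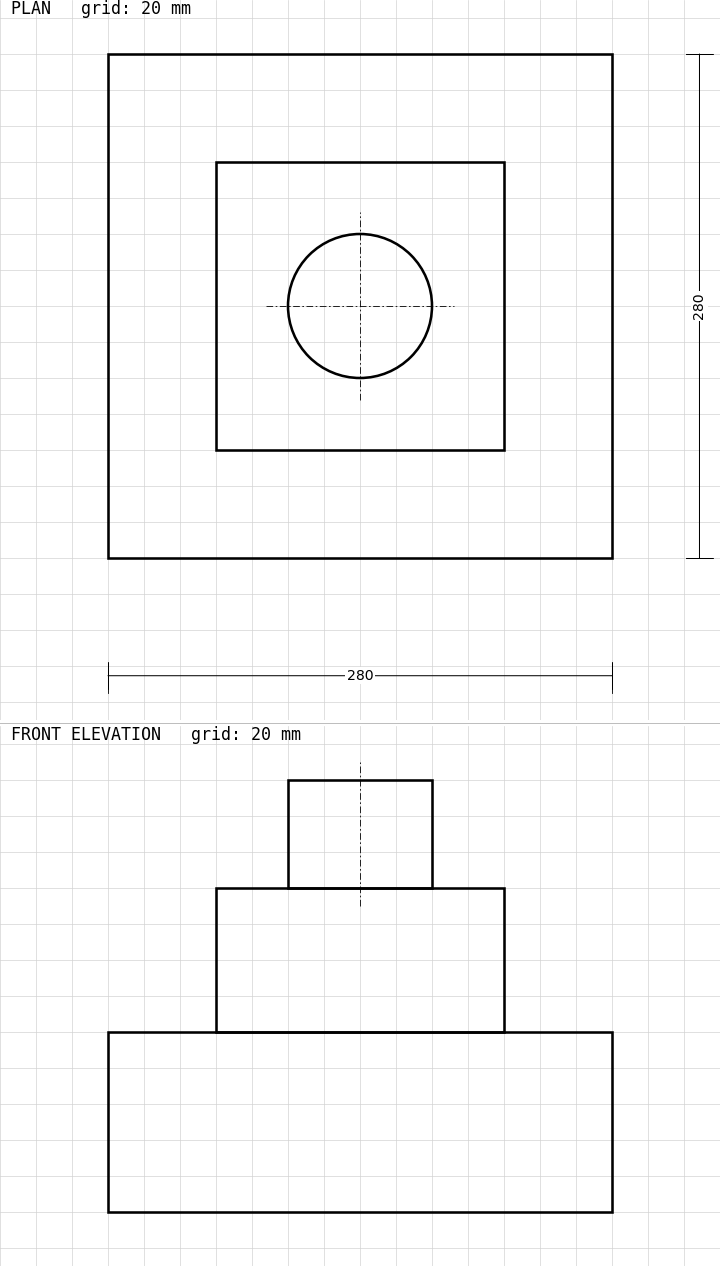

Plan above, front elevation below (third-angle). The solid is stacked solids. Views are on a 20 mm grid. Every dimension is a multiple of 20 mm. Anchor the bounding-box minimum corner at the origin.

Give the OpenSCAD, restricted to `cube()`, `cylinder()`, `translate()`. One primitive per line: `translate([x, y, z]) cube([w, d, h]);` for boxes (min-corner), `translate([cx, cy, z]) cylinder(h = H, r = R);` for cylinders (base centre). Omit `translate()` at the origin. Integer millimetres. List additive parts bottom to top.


cube([280, 280, 100]);
translate([60, 60, 100]) cube([160, 160, 80]);
translate([140, 140, 180]) cylinder(h = 60, r = 40);


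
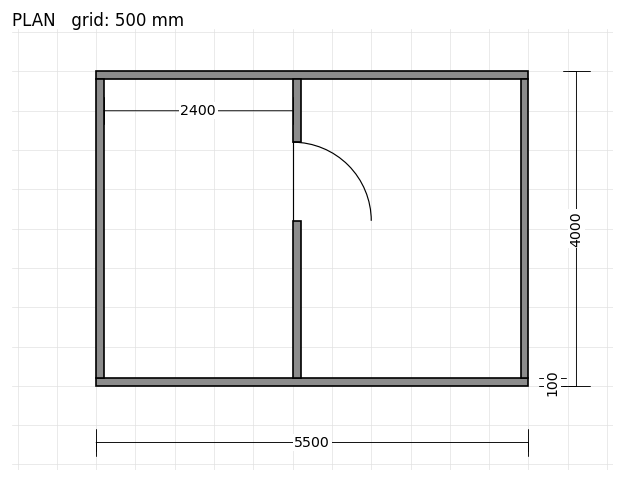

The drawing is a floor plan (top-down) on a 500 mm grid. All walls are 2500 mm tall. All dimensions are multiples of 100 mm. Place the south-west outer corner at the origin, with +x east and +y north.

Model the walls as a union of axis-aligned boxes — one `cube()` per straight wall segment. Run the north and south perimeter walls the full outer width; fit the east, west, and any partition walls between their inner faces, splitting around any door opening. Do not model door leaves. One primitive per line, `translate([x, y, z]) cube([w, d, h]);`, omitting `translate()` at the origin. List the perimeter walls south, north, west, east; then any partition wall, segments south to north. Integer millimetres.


cube([5500, 100, 2500]);
translate([0, 3900, 0]) cube([5500, 100, 2500]);
translate([0, 100, 0]) cube([100, 3800, 2500]);
translate([5400, 100, 0]) cube([100, 3800, 2500]);
translate([2500, 100, 0]) cube([100, 2000, 2500]);
translate([2500, 3100, 0]) cube([100, 800, 2500]);


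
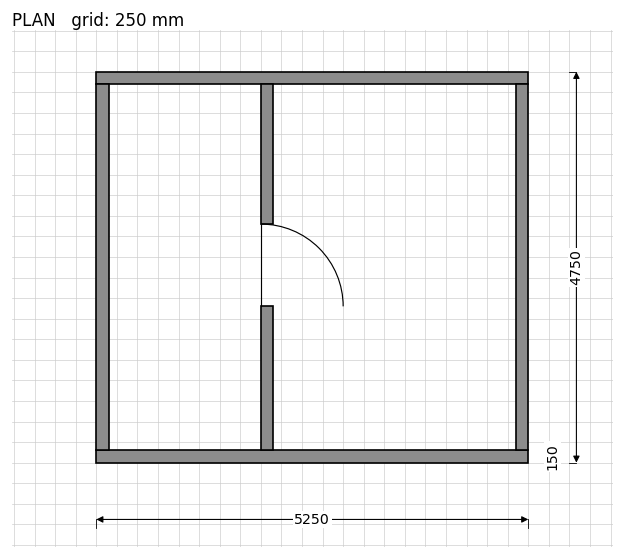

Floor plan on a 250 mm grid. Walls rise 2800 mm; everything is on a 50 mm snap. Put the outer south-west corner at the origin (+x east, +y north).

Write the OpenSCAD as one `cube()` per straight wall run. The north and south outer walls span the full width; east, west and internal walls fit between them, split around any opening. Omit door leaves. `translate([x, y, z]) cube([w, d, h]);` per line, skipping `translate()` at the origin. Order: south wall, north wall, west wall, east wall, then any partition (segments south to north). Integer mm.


cube([5250, 150, 2800]);
translate([0, 4600, 0]) cube([5250, 150, 2800]);
translate([0, 150, 0]) cube([150, 4450, 2800]);
translate([5100, 150, 0]) cube([150, 4450, 2800]);
translate([2000, 150, 0]) cube([150, 1750, 2800]);
translate([2000, 2900, 0]) cube([150, 1700, 2800]);
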